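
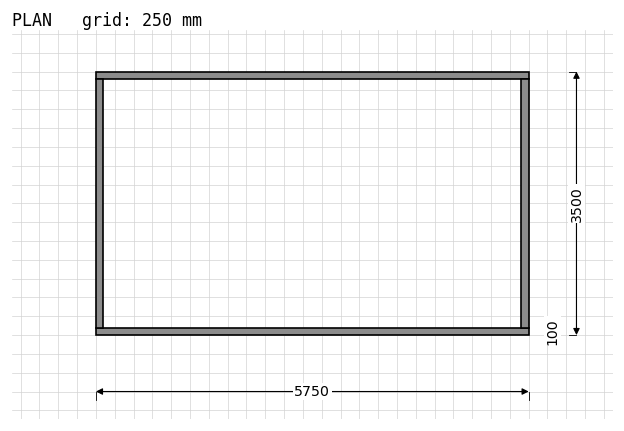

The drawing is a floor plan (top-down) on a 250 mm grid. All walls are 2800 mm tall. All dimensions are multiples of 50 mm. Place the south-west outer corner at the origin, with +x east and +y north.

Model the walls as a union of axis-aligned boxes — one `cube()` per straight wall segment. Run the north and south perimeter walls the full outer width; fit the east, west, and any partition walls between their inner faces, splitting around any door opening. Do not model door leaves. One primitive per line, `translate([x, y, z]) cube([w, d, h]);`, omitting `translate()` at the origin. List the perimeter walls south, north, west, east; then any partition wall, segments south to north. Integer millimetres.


cube([5750, 100, 2800]);
translate([0, 3400, 0]) cube([5750, 100, 2800]);
translate([0, 100, 0]) cube([100, 3300, 2800]);
translate([5650, 100, 0]) cube([100, 3300, 2800]);


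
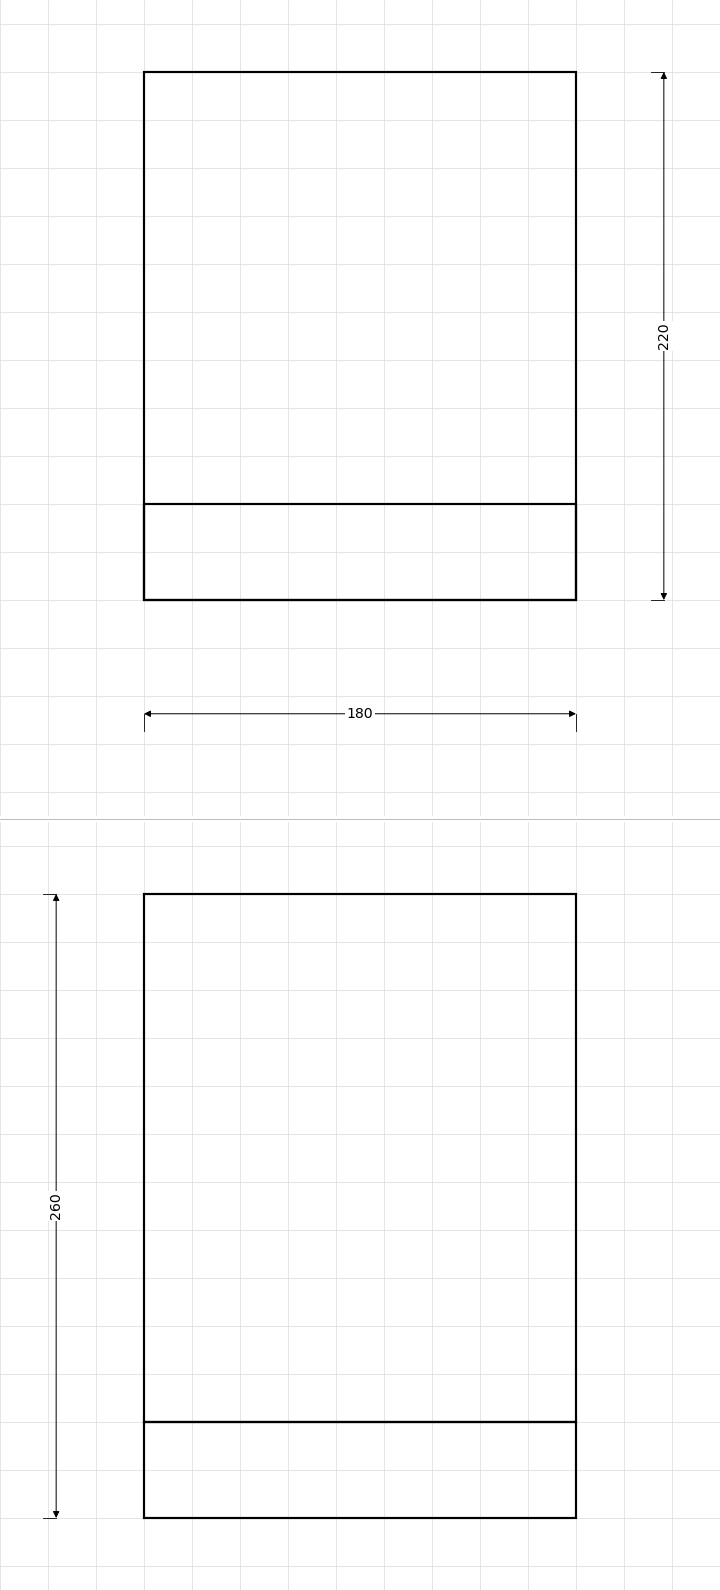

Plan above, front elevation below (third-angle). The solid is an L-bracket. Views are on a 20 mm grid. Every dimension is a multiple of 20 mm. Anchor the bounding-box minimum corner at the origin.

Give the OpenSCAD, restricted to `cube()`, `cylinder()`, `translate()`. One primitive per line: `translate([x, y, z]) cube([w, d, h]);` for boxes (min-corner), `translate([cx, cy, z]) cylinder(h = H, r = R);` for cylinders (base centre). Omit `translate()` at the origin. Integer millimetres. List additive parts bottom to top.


cube([180, 220, 40]);
translate([0, 0, 40]) cube([180, 40, 220]);


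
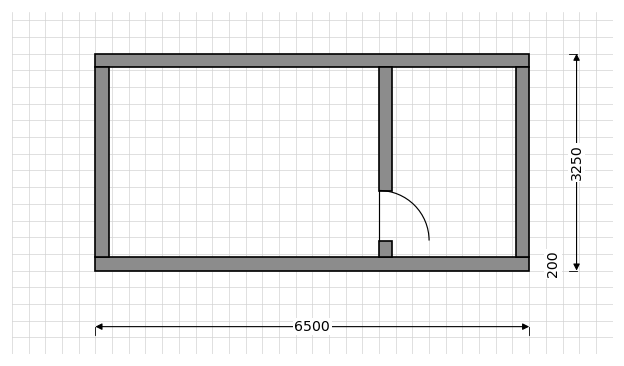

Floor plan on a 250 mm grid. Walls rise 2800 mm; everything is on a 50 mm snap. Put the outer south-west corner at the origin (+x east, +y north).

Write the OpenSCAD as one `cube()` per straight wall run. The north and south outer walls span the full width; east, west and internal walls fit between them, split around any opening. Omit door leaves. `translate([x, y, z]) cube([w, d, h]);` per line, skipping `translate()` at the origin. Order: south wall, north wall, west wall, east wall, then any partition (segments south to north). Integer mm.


cube([6500, 200, 2800]);
translate([0, 3050, 0]) cube([6500, 200, 2800]);
translate([0, 200, 0]) cube([200, 2850, 2800]);
translate([6300, 200, 0]) cube([200, 2850, 2800]);
translate([4250, 200, 0]) cube([200, 250, 2800]);
translate([4250, 1200, 0]) cube([200, 1850, 2800]);


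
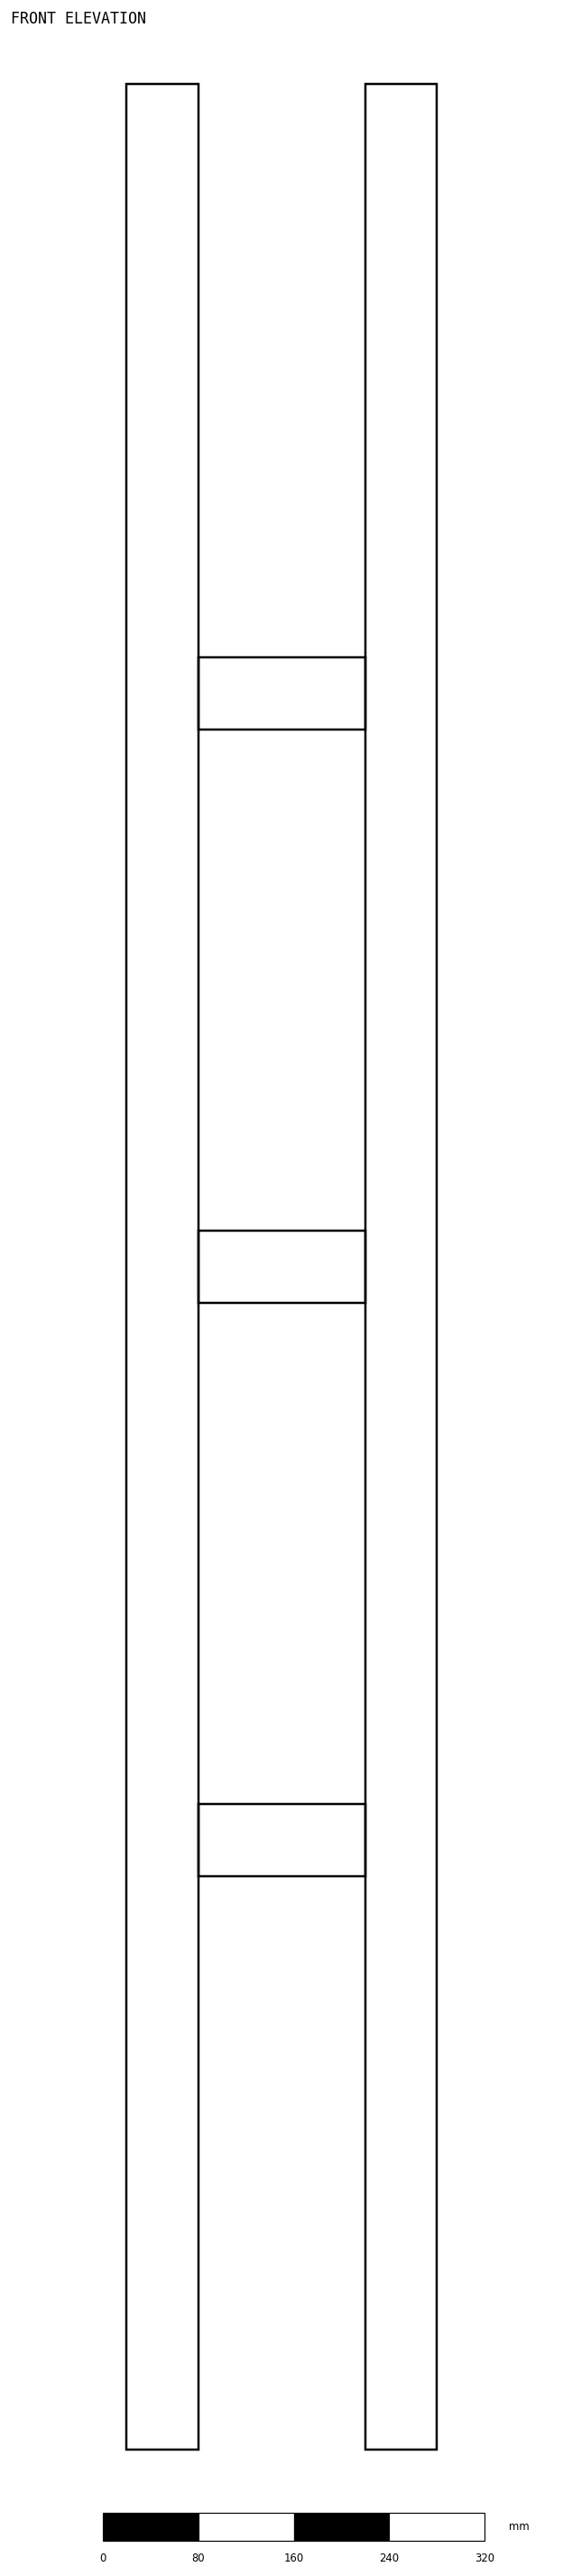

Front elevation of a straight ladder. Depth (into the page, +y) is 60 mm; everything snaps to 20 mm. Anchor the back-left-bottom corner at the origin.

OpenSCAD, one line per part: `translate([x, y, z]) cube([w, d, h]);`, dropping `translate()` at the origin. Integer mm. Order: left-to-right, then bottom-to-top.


cube([60, 60, 1980]);
translate([60, 0, 480]) cube([140, 60, 60]);
translate([60, 0, 960]) cube([140, 60, 60]);
translate([60, 0, 1440]) cube([140, 60, 60]);
translate([200, 0, 0]) cube([60, 60, 1980]);


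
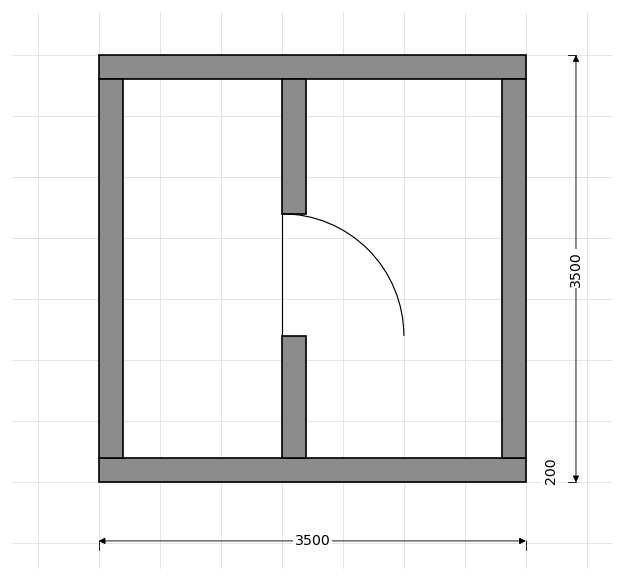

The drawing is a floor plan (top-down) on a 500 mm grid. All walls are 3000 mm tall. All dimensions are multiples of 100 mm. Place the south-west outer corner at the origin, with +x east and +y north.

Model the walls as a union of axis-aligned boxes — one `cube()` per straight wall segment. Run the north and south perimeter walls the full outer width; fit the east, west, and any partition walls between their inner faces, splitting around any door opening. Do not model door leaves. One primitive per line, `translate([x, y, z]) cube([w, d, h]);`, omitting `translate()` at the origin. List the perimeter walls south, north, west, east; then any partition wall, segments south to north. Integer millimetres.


cube([3500, 200, 3000]);
translate([0, 3300, 0]) cube([3500, 200, 3000]);
translate([0, 200, 0]) cube([200, 3100, 3000]);
translate([3300, 200, 0]) cube([200, 3100, 3000]);
translate([1500, 200, 0]) cube([200, 1000, 3000]);
translate([1500, 2200, 0]) cube([200, 1100, 3000]);


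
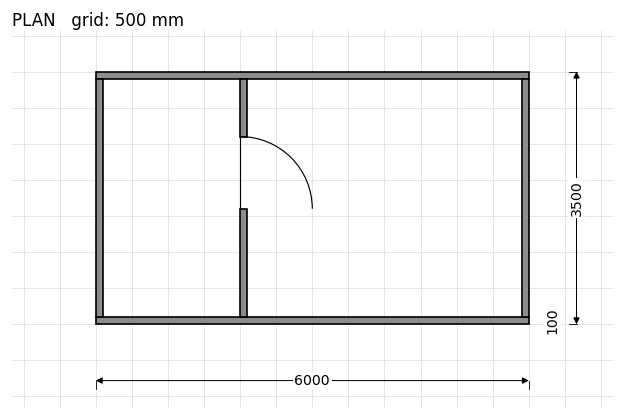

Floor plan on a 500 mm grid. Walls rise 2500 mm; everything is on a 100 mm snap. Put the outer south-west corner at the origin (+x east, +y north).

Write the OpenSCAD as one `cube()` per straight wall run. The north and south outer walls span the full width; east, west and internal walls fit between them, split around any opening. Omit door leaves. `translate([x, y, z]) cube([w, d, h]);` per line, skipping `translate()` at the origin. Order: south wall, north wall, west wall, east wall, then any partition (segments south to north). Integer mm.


cube([6000, 100, 2500]);
translate([0, 3400, 0]) cube([6000, 100, 2500]);
translate([0, 100, 0]) cube([100, 3300, 2500]);
translate([5900, 100, 0]) cube([100, 3300, 2500]);
translate([2000, 100, 0]) cube([100, 1500, 2500]);
translate([2000, 2600, 0]) cube([100, 800, 2500]);


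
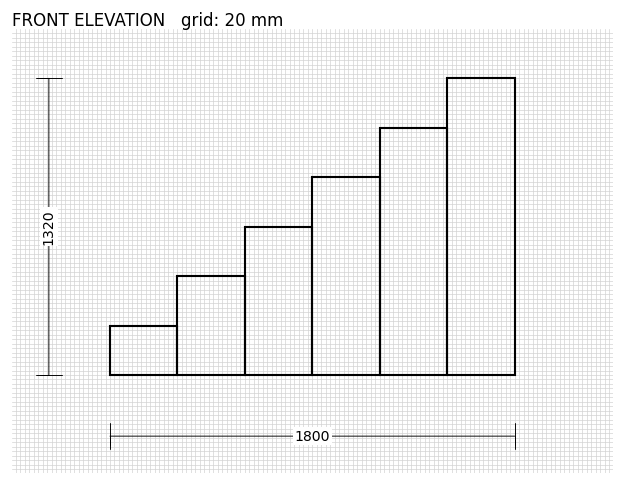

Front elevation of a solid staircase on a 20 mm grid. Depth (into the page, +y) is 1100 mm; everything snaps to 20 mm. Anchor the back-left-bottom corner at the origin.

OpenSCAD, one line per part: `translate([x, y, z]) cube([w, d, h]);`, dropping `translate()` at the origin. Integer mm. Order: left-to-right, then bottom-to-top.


cube([300, 1100, 220]);
translate([300, 0, 0]) cube([300, 1100, 440]);
translate([600, 0, 0]) cube([300, 1100, 660]);
translate([900, 0, 0]) cube([300, 1100, 880]);
translate([1200, 0, 0]) cube([300, 1100, 1100]);
translate([1500, 0, 0]) cube([300, 1100, 1320]);


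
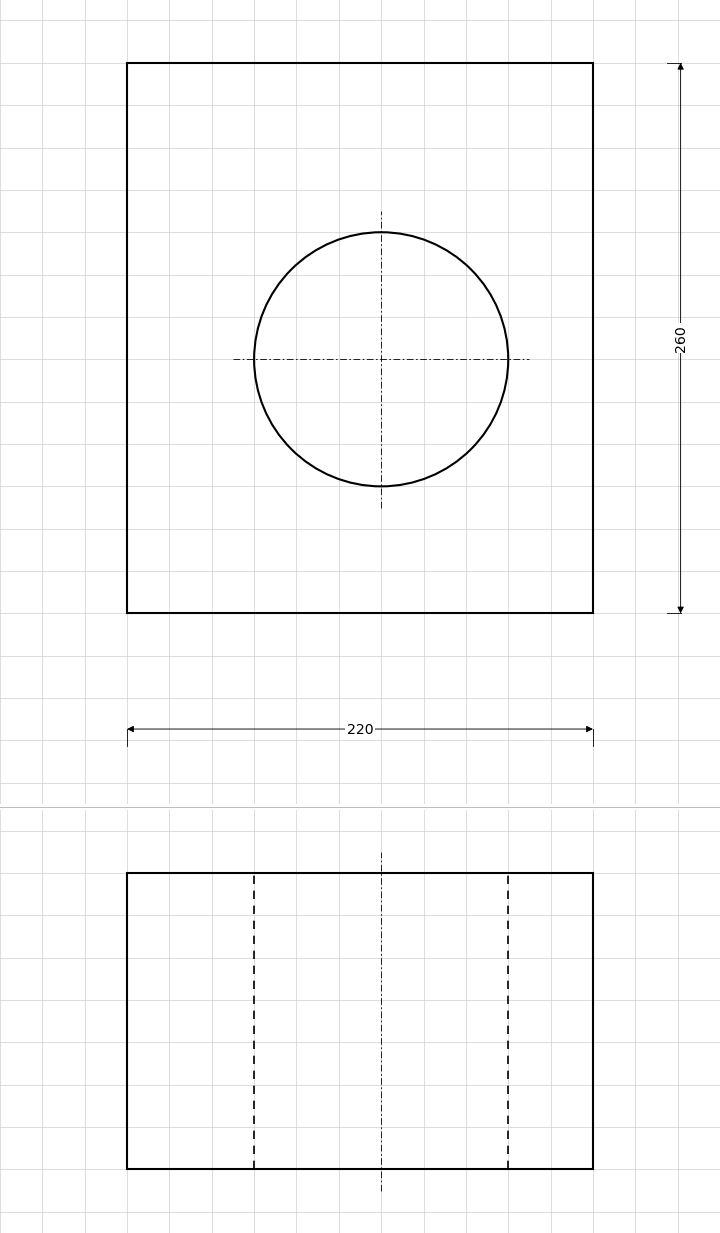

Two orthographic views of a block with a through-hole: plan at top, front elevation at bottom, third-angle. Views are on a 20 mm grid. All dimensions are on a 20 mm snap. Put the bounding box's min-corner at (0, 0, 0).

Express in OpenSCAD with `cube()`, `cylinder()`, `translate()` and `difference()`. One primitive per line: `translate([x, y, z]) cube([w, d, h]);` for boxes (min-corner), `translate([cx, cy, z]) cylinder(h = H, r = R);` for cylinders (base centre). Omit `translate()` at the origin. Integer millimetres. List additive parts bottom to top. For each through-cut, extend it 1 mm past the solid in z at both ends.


difference() {
  cube([220, 260, 140]);
  translate([120, 120, -1]) cylinder(h = 142, r = 60);
}


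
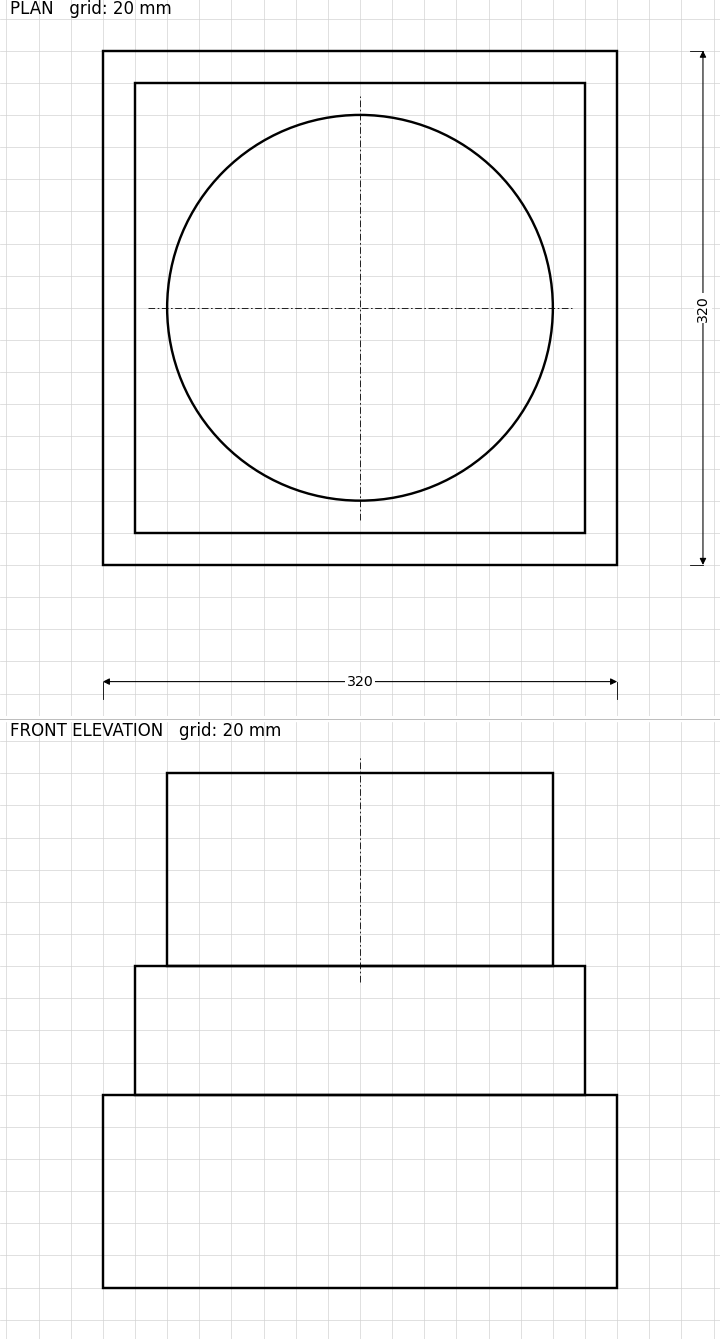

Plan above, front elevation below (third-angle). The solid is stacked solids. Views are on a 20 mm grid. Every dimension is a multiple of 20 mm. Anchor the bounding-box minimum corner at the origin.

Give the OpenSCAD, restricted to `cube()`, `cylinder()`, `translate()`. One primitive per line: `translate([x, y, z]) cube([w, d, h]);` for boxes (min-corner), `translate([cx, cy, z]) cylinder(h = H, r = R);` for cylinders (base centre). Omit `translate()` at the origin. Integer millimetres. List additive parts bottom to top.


cube([320, 320, 120]);
translate([20, 20, 120]) cube([280, 280, 80]);
translate([160, 160, 200]) cylinder(h = 120, r = 120);


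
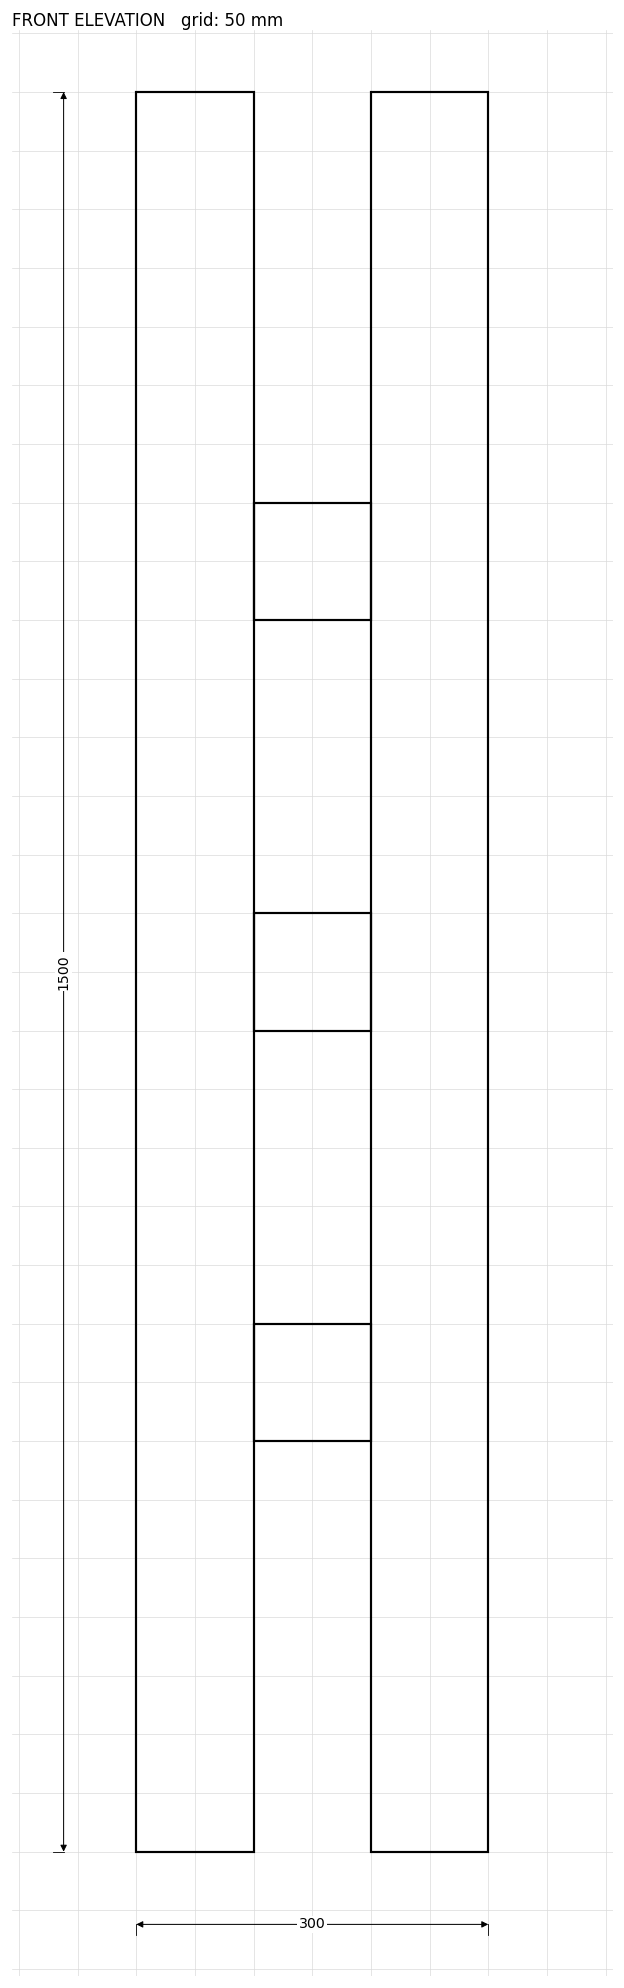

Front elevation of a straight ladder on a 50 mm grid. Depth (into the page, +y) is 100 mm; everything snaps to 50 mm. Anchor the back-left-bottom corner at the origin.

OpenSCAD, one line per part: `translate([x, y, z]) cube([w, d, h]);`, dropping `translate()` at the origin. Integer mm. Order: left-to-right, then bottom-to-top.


cube([100, 100, 1500]);
translate([100, 0, 350]) cube([100, 100, 100]);
translate([100, 0, 700]) cube([100, 100, 100]);
translate([100, 0, 1050]) cube([100, 100, 100]);
translate([200, 0, 0]) cube([100, 100, 1500]);


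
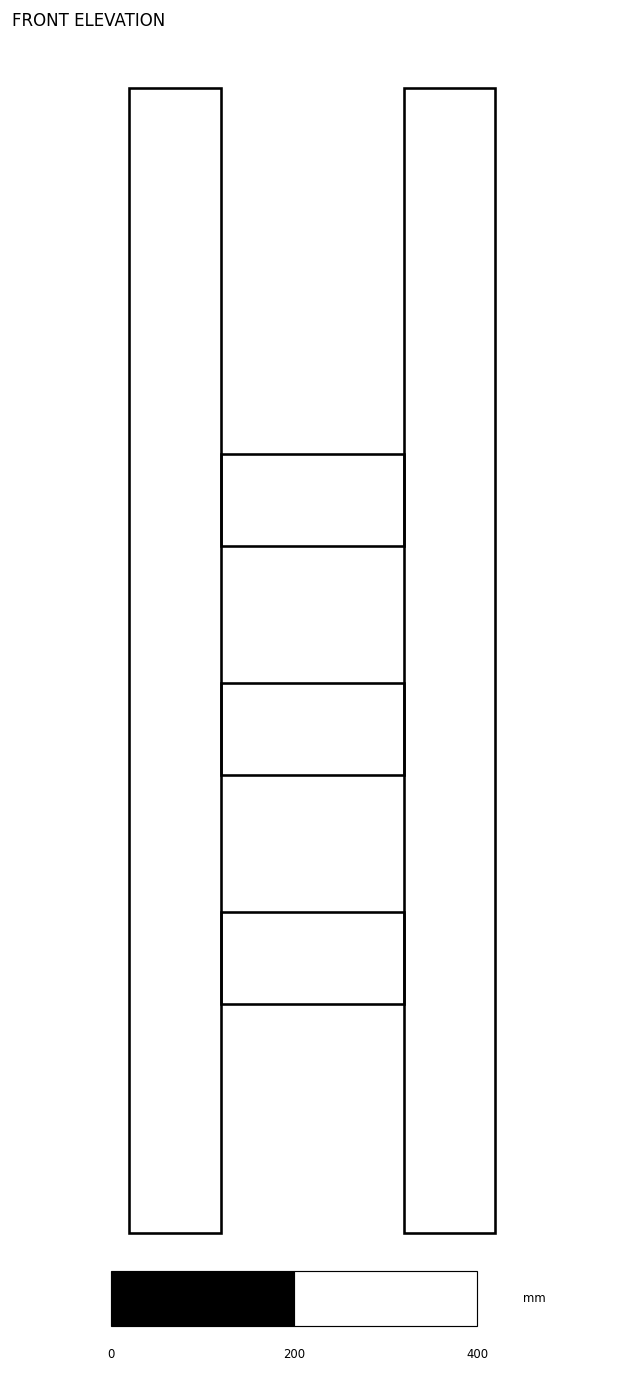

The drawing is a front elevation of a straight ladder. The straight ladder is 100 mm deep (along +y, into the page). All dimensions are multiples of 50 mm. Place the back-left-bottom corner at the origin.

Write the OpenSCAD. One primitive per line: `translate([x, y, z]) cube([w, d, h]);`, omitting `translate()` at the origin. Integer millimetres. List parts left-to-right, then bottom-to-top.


cube([100, 100, 1250]);
translate([100, 0, 250]) cube([200, 100, 100]);
translate([100, 0, 500]) cube([200, 100, 100]);
translate([100, 0, 750]) cube([200, 100, 100]);
translate([300, 0, 0]) cube([100, 100, 1250]);


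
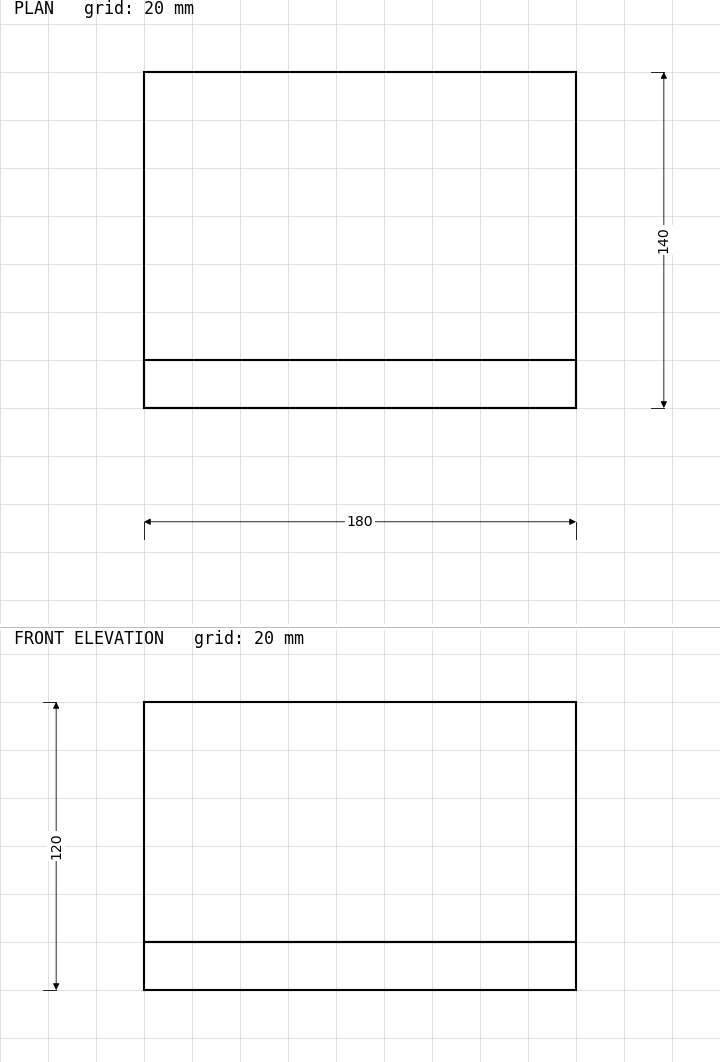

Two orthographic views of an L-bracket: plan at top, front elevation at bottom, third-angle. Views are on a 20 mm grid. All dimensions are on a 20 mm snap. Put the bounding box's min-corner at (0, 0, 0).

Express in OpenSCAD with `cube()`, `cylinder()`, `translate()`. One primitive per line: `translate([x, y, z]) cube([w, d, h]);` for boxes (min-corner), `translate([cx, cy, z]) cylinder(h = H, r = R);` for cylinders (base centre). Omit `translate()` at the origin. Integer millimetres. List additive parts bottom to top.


cube([180, 140, 20]);
translate([0, 0, 20]) cube([180, 20, 100]);


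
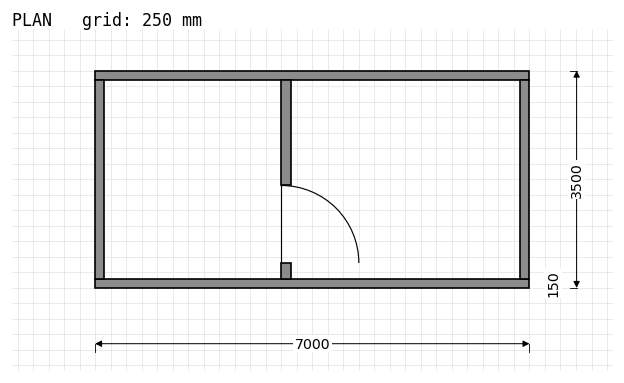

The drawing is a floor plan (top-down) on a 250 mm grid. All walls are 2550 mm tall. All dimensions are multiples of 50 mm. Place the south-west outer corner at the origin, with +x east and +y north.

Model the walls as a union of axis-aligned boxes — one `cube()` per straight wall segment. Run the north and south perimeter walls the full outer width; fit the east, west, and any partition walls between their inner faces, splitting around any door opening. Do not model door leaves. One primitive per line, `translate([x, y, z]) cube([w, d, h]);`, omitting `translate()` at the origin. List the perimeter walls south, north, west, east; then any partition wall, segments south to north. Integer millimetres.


cube([7000, 150, 2550]);
translate([0, 3350, 0]) cube([7000, 150, 2550]);
translate([0, 150, 0]) cube([150, 3200, 2550]);
translate([6850, 150, 0]) cube([150, 3200, 2550]);
translate([3000, 150, 0]) cube([150, 250, 2550]);
translate([3000, 1650, 0]) cube([150, 1700, 2550]);


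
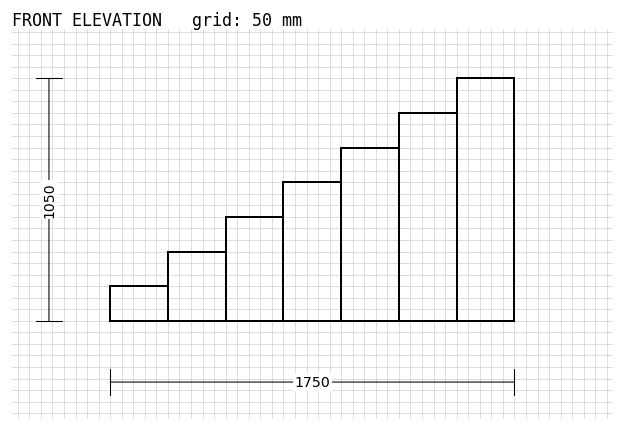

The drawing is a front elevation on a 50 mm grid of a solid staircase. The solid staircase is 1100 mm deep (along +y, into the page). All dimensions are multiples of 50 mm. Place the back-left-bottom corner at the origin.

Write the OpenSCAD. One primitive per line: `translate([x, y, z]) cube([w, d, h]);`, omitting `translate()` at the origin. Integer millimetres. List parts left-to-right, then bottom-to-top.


cube([250, 1100, 150]);
translate([250, 0, 0]) cube([250, 1100, 300]);
translate([500, 0, 0]) cube([250, 1100, 450]);
translate([750, 0, 0]) cube([250, 1100, 600]);
translate([1000, 0, 0]) cube([250, 1100, 750]);
translate([1250, 0, 0]) cube([250, 1100, 900]);
translate([1500, 0, 0]) cube([250, 1100, 1050]);


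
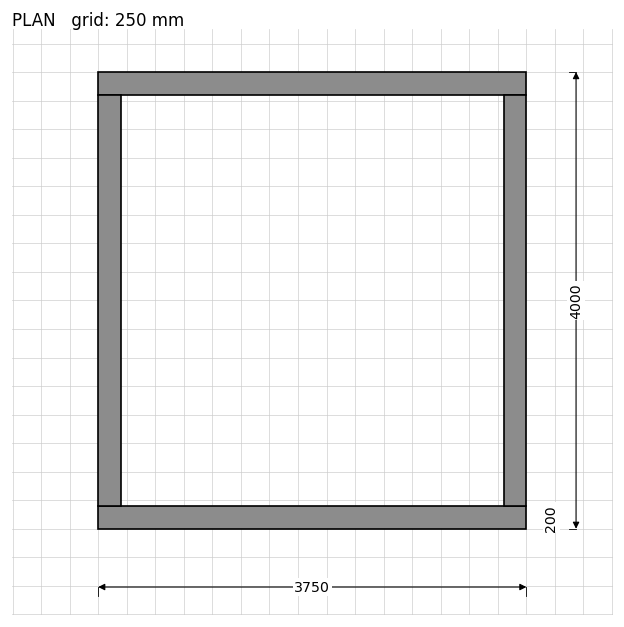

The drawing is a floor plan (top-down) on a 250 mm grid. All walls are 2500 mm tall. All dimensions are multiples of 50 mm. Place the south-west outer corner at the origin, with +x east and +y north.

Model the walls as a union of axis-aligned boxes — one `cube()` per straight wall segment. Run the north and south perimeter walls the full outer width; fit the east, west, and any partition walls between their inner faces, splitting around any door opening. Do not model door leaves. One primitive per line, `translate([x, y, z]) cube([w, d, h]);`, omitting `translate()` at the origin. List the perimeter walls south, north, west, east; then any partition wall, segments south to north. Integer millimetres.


cube([3750, 200, 2500]);
translate([0, 3800, 0]) cube([3750, 200, 2500]);
translate([0, 200, 0]) cube([200, 3600, 2500]);
translate([3550, 200, 0]) cube([200, 3600, 2500]);


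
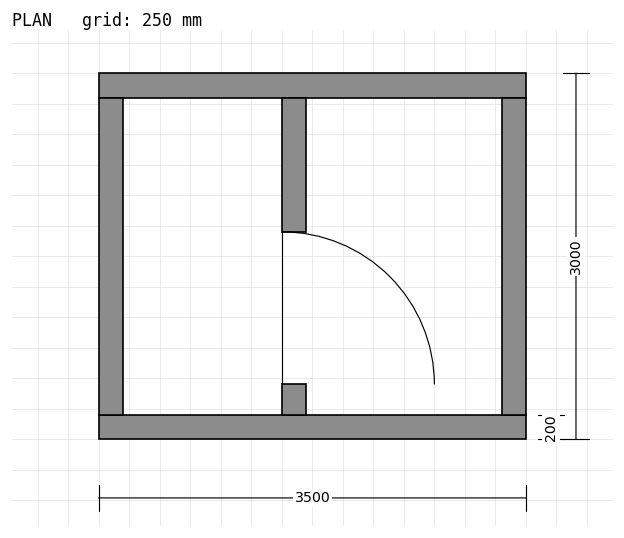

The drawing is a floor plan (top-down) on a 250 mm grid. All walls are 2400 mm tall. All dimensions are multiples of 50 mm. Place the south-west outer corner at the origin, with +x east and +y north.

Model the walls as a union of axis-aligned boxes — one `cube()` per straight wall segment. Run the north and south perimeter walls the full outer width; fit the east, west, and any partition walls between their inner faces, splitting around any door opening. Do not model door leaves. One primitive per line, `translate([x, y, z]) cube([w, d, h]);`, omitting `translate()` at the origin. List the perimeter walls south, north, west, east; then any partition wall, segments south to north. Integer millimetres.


cube([3500, 200, 2400]);
translate([0, 2800, 0]) cube([3500, 200, 2400]);
translate([0, 200, 0]) cube([200, 2600, 2400]);
translate([3300, 200, 0]) cube([200, 2600, 2400]);
translate([1500, 200, 0]) cube([200, 250, 2400]);
translate([1500, 1700, 0]) cube([200, 1100, 2400]);


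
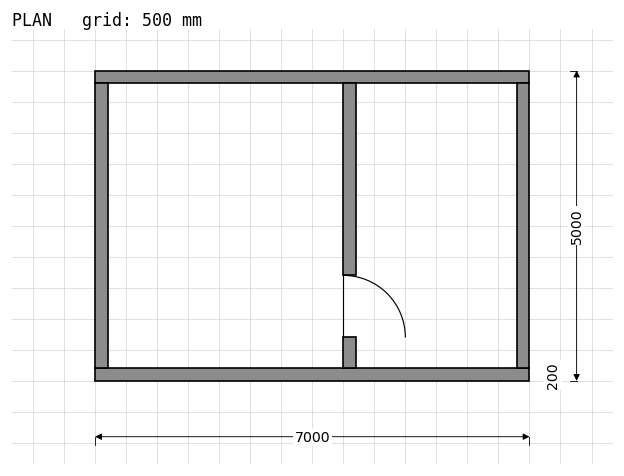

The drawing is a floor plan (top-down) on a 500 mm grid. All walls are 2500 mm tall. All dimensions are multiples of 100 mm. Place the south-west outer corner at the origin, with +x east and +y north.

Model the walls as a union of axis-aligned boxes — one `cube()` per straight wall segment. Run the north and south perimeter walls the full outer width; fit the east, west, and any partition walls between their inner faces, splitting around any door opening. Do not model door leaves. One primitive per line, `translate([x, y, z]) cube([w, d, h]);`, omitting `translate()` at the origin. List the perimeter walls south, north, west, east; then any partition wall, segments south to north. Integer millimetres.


cube([7000, 200, 2500]);
translate([0, 4800, 0]) cube([7000, 200, 2500]);
translate([0, 200, 0]) cube([200, 4600, 2500]);
translate([6800, 200, 0]) cube([200, 4600, 2500]);
translate([4000, 200, 0]) cube([200, 500, 2500]);
translate([4000, 1700, 0]) cube([200, 3100, 2500]);


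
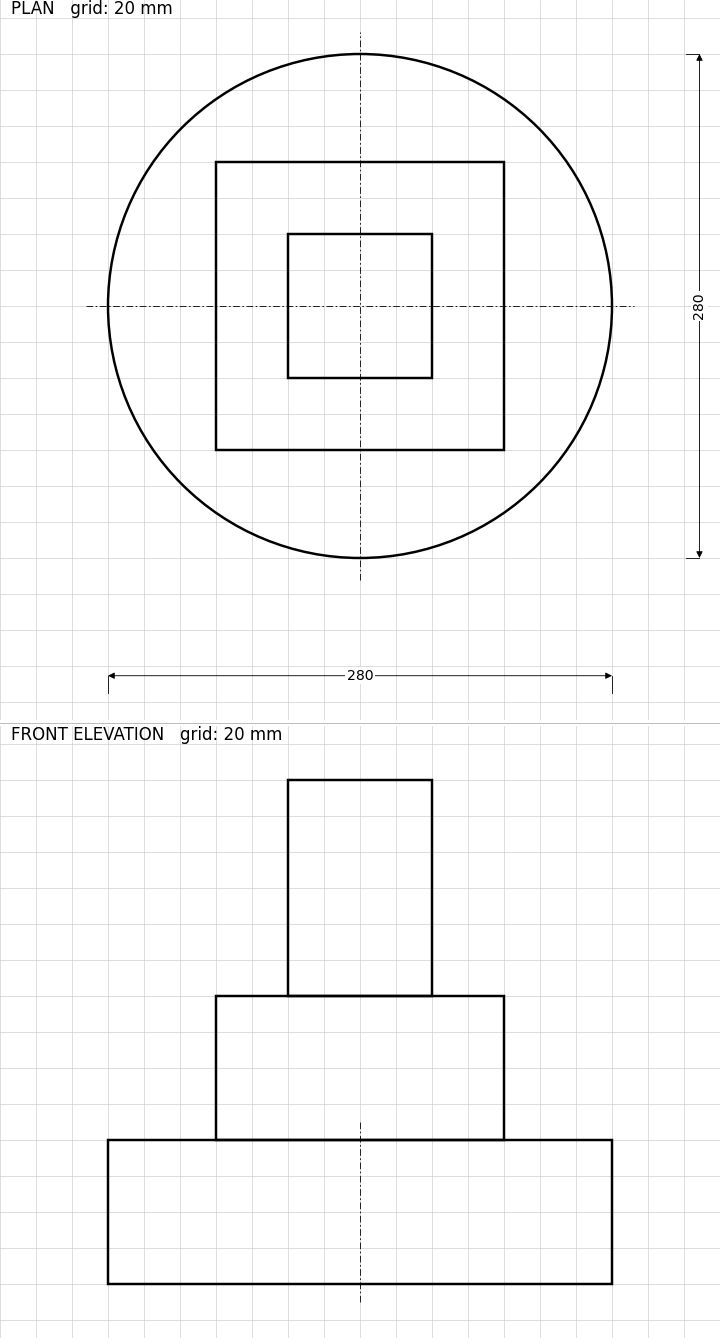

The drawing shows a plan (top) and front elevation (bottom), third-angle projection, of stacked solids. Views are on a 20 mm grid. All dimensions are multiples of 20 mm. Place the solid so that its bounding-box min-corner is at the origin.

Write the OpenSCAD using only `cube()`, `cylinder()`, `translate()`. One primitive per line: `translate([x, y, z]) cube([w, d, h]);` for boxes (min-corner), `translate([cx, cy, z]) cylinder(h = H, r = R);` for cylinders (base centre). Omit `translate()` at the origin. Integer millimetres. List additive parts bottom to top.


translate([140, 140, 0]) cylinder(h = 80, r = 140);
translate([60, 60, 80]) cube([160, 160, 80]);
translate([100, 100, 160]) cube([80, 80, 120]);


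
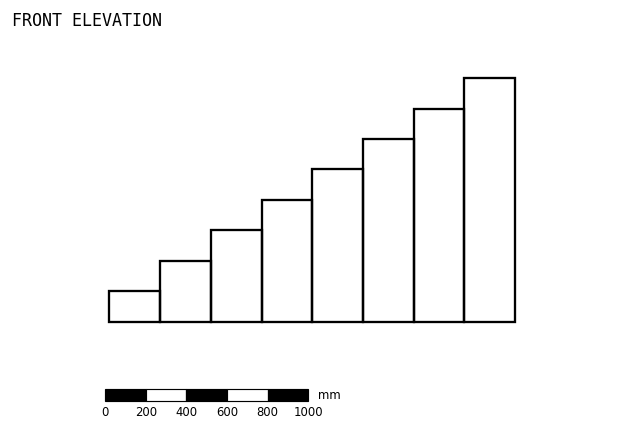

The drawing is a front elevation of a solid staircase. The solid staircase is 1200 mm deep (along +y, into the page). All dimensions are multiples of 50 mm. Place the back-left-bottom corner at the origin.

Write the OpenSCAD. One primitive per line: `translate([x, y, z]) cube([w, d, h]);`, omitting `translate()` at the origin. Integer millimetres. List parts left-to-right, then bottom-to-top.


cube([250, 1200, 150]);
translate([250, 0, 0]) cube([250, 1200, 300]);
translate([500, 0, 0]) cube([250, 1200, 450]);
translate([750, 0, 0]) cube([250, 1200, 600]);
translate([1000, 0, 0]) cube([250, 1200, 750]);
translate([1250, 0, 0]) cube([250, 1200, 900]);
translate([1500, 0, 0]) cube([250, 1200, 1050]);
translate([1750, 0, 0]) cube([250, 1200, 1200]);


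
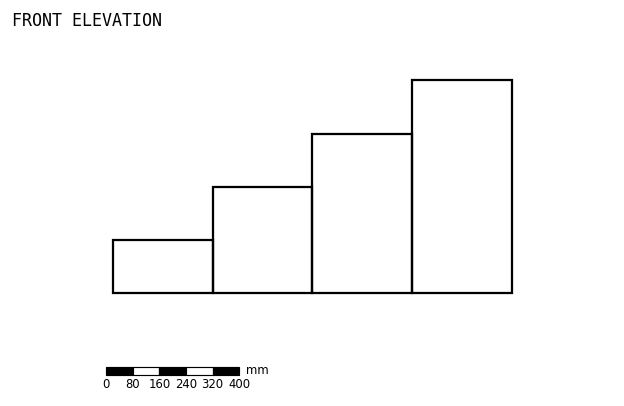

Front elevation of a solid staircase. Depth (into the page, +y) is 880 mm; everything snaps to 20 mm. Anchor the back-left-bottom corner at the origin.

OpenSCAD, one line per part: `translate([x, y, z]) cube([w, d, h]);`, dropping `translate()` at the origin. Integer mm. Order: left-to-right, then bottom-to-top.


cube([300, 880, 160]);
translate([300, 0, 0]) cube([300, 880, 320]);
translate([600, 0, 0]) cube([300, 880, 480]);
translate([900, 0, 0]) cube([300, 880, 640]);


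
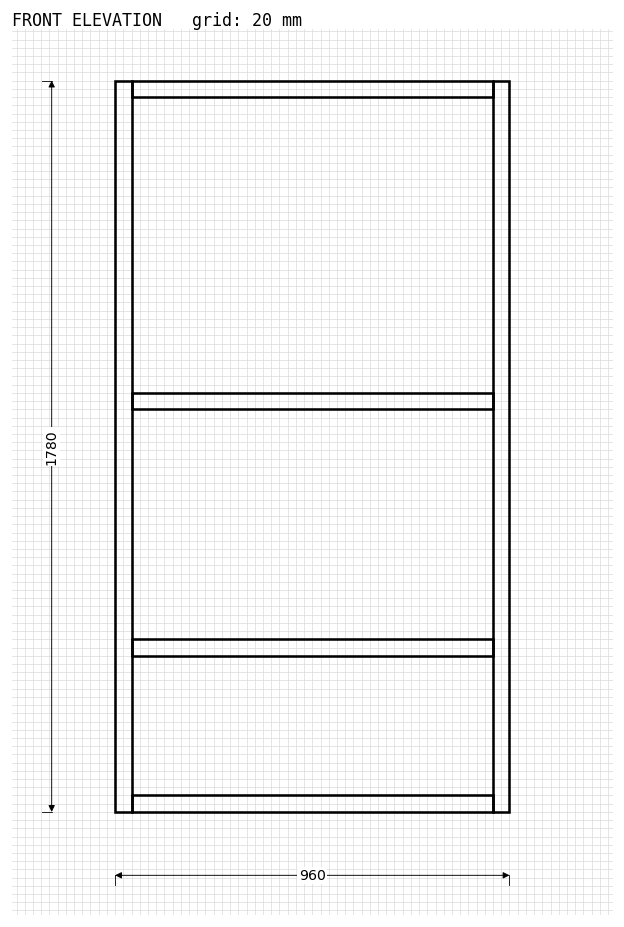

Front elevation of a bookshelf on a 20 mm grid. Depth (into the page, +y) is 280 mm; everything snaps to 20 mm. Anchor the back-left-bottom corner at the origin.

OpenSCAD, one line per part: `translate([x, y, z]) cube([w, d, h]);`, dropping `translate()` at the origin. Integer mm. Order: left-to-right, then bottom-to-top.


cube([40, 280, 1780]);
translate([40, 0, 0]) cube([880, 280, 40]);
translate([40, 0, 380]) cube([880, 280, 40]);
translate([40, 0, 980]) cube([880, 280, 40]);
translate([40, 0, 1740]) cube([880, 280, 40]);
translate([920, 0, 0]) cube([40, 280, 1780]);


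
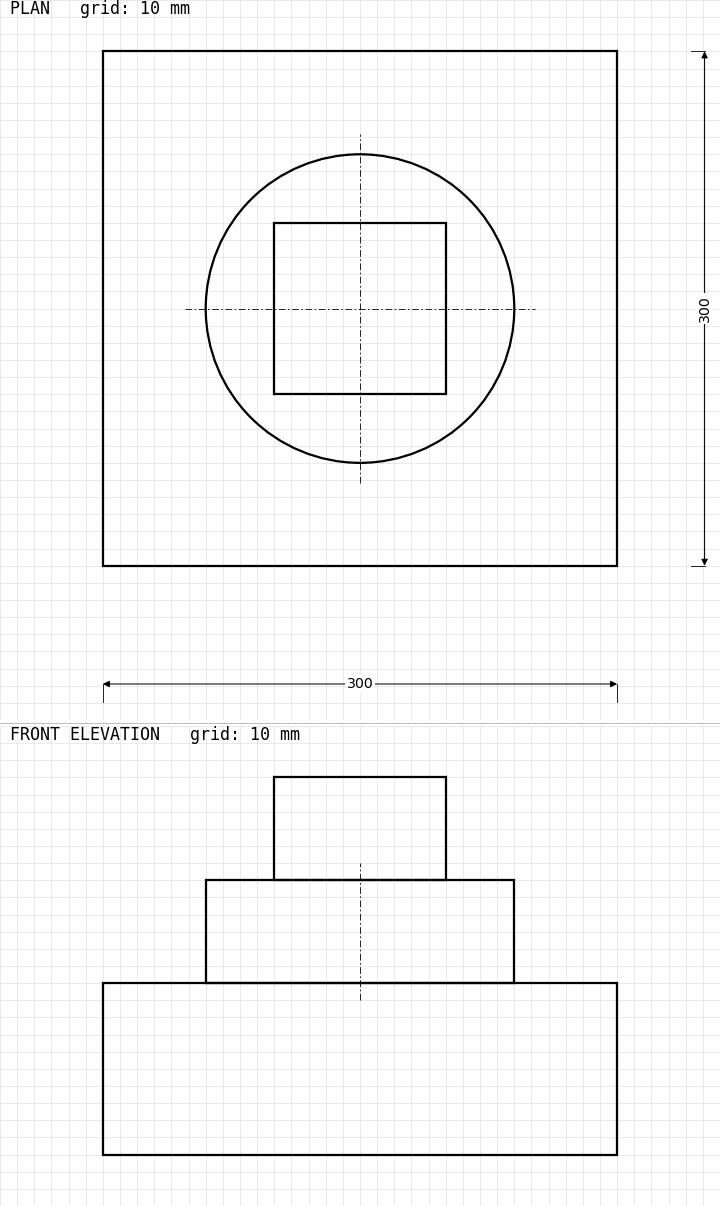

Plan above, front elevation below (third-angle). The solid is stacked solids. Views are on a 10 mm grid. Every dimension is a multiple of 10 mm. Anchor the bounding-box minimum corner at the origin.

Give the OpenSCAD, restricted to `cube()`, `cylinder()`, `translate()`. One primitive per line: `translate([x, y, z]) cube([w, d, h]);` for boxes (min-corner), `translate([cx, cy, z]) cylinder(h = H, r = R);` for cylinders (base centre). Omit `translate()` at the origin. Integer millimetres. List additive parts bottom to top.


cube([300, 300, 100]);
translate([150, 150, 100]) cylinder(h = 60, r = 90);
translate([100, 100, 160]) cube([100, 100, 60]);


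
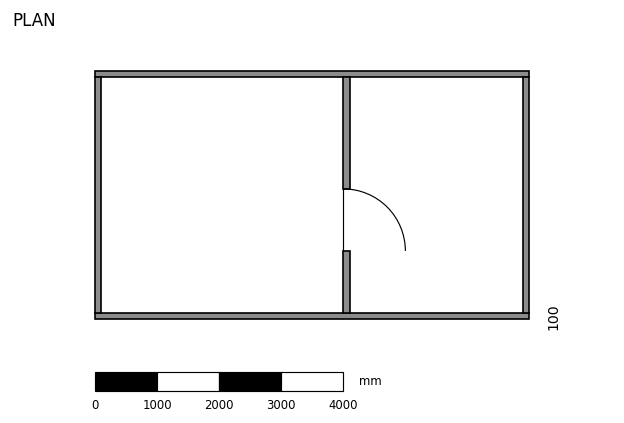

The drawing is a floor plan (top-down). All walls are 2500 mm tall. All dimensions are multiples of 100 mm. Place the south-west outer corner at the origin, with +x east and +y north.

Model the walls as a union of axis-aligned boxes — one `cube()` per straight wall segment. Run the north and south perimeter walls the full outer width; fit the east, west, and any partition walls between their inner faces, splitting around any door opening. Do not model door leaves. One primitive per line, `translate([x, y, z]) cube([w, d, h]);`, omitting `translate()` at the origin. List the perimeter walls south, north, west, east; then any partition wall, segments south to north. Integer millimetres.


cube([7000, 100, 2500]);
translate([0, 3900, 0]) cube([7000, 100, 2500]);
translate([0, 100, 0]) cube([100, 3800, 2500]);
translate([6900, 100, 0]) cube([100, 3800, 2500]);
translate([4000, 100, 0]) cube([100, 1000, 2500]);
translate([4000, 2100, 0]) cube([100, 1800, 2500]);


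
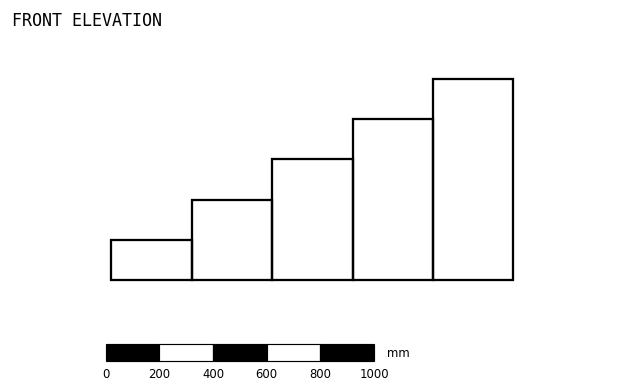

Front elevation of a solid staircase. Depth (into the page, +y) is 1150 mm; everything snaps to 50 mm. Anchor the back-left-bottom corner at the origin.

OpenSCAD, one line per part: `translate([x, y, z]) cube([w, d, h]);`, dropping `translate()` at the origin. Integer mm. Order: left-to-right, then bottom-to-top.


cube([300, 1150, 150]);
translate([300, 0, 0]) cube([300, 1150, 300]);
translate([600, 0, 0]) cube([300, 1150, 450]);
translate([900, 0, 0]) cube([300, 1150, 600]);
translate([1200, 0, 0]) cube([300, 1150, 750]);


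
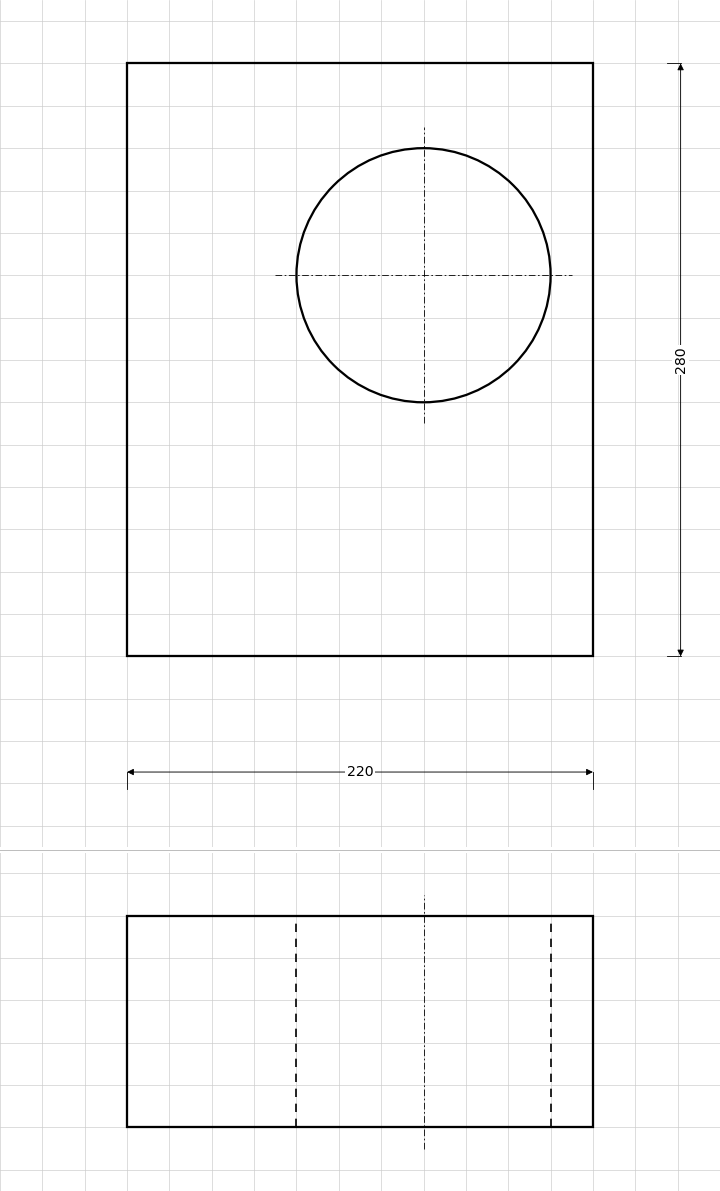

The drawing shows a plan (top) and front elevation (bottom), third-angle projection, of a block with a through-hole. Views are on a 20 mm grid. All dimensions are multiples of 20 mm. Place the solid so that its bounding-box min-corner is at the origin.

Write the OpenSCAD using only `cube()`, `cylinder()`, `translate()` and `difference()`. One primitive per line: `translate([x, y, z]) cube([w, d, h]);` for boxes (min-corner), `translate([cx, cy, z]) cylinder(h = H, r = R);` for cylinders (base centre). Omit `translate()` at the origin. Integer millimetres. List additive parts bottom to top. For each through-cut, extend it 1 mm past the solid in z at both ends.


difference() {
  cube([220, 280, 100]);
  translate([140, 180, -1]) cylinder(h = 102, r = 60);
}


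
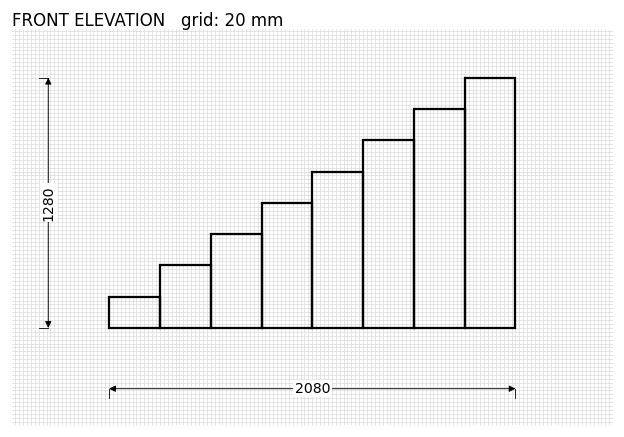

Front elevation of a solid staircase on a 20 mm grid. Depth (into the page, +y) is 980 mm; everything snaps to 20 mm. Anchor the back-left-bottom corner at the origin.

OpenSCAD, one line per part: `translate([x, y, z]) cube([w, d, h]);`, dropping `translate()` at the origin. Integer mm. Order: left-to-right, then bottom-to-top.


cube([260, 980, 160]);
translate([260, 0, 0]) cube([260, 980, 320]);
translate([520, 0, 0]) cube([260, 980, 480]);
translate([780, 0, 0]) cube([260, 980, 640]);
translate([1040, 0, 0]) cube([260, 980, 800]);
translate([1300, 0, 0]) cube([260, 980, 960]);
translate([1560, 0, 0]) cube([260, 980, 1120]);
translate([1820, 0, 0]) cube([260, 980, 1280]);


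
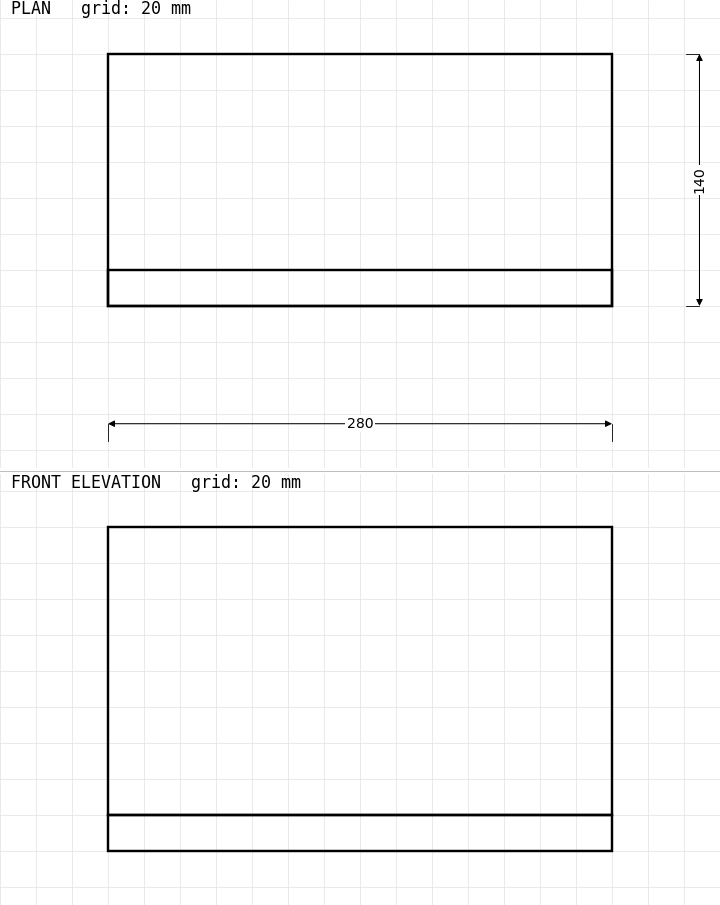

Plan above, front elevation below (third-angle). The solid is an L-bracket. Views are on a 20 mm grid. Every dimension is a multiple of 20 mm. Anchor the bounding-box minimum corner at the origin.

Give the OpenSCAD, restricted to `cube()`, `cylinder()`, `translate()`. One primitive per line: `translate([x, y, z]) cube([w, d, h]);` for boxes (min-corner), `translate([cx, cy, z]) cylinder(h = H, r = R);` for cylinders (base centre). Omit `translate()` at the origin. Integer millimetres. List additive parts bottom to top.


cube([280, 140, 20]);
translate([0, 0, 20]) cube([280, 20, 160]);


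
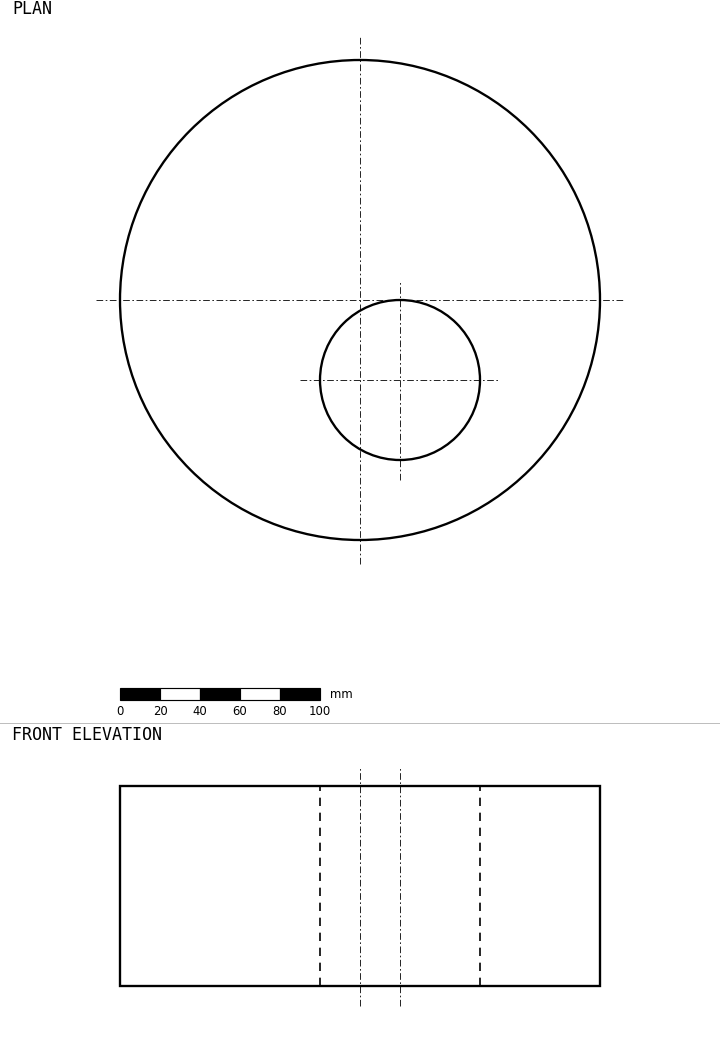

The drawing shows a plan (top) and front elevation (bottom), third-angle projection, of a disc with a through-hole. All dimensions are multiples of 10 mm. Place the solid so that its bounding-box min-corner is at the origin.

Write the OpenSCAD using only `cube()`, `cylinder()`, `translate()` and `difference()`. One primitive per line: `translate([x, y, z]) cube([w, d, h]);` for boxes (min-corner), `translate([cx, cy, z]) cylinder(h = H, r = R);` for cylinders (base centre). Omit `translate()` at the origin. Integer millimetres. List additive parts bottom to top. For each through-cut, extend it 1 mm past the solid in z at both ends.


difference() {
  translate([120, 120, 0]) cylinder(h = 100, r = 120);
  translate([140, 80, -1]) cylinder(h = 102, r = 40);
}


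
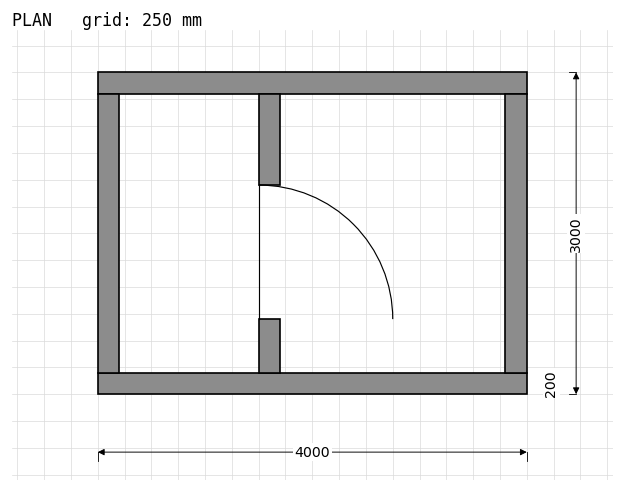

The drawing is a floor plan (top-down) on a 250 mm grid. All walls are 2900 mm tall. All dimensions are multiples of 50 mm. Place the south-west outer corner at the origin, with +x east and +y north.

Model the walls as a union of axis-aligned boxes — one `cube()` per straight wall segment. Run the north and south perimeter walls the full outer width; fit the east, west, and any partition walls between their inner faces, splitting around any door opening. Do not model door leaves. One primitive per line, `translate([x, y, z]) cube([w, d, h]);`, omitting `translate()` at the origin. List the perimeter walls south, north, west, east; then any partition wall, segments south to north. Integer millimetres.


cube([4000, 200, 2900]);
translate([0, 2800, 0]) cube([4000, 200, 2900]);
translate([0, 200, 0]) cube([200, 2600, 2900]);
translate([3800, 200, 0]) cube([200, 2600, 2900]);
translate([1500, 200, 0]) cube([200, 500, 2900]);
translate([1500, 1950, 0]) cube([200, 850, 2900]);


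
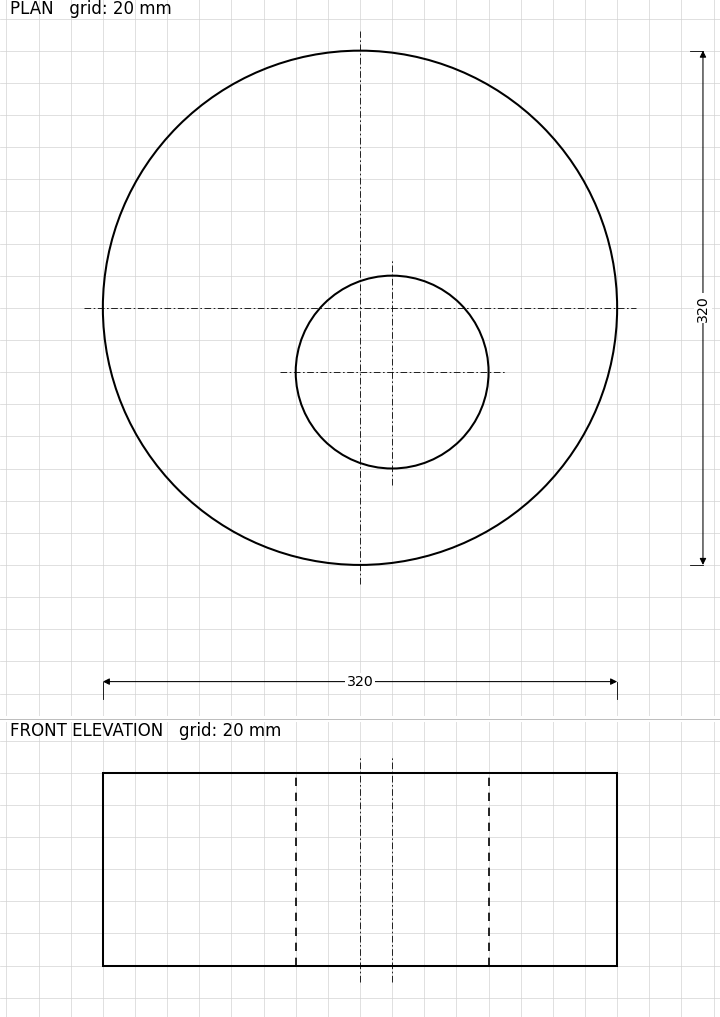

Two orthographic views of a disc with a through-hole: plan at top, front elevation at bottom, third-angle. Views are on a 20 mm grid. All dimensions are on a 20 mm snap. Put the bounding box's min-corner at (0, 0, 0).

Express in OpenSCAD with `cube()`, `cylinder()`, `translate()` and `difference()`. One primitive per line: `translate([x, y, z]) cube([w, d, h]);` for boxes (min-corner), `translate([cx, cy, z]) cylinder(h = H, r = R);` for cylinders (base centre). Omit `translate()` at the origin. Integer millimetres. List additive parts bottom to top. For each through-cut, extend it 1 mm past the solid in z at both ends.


difference() {
  translate([160, 160, 0]) cylinder(h = 120, r = 160);
  translate([180, 120, -1]) cylinder(h = 122, r = 60);
}


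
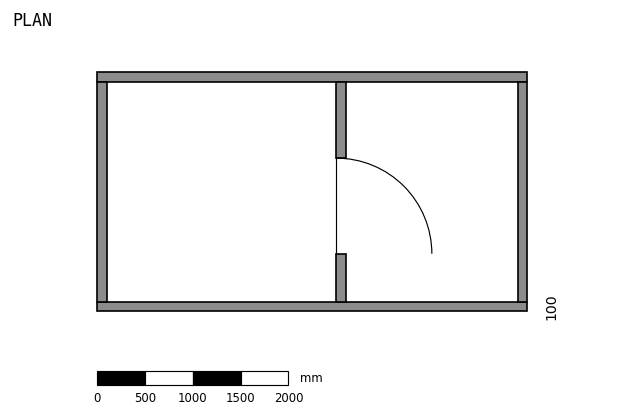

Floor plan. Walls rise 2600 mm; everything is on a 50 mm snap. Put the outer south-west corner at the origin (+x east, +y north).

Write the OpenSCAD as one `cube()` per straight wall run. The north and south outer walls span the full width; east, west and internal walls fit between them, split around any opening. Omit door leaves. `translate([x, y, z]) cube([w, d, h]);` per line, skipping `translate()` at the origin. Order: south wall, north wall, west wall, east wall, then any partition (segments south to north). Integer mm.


cube([4500, 100, 2600]);
translate([0, 2400, 0]) cube([4500, 100, 2600]);
translate([0, 100, 0]) cube([100, 2300, 2600]);
translate([4400, 100, 0]) cube([100, 2300, 2600]);
translate([2500, 100, 0]) cube([100, 500, 2600]);
translate([2500, 1600, 0]) cube([100, 800, 2600]);


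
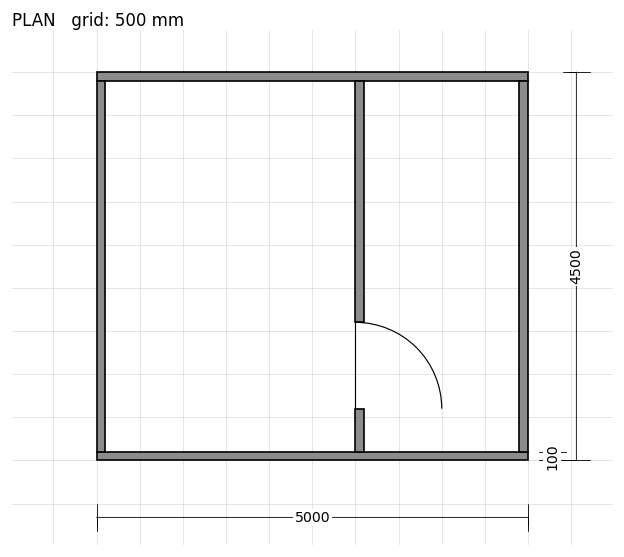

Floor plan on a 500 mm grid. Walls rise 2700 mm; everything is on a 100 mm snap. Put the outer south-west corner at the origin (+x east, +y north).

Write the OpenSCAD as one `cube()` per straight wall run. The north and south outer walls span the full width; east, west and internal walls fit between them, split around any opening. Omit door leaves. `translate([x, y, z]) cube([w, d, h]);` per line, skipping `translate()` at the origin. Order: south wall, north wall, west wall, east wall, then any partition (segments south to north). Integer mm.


cube([5000, 100, 2700]);
translate([0, 4400, 0]) cube([5000, 100, 2700]);
translate([0, 100, 0]) cube([100, 4300, 2700]);
translate([4900, 100, 0]) cube([100, 4300, 2700]);
translate([3000, 100, 0]) cube([100, 500, 2700]);
translate([3000, 1600, 0]) cube([100, 2800, 2700]);


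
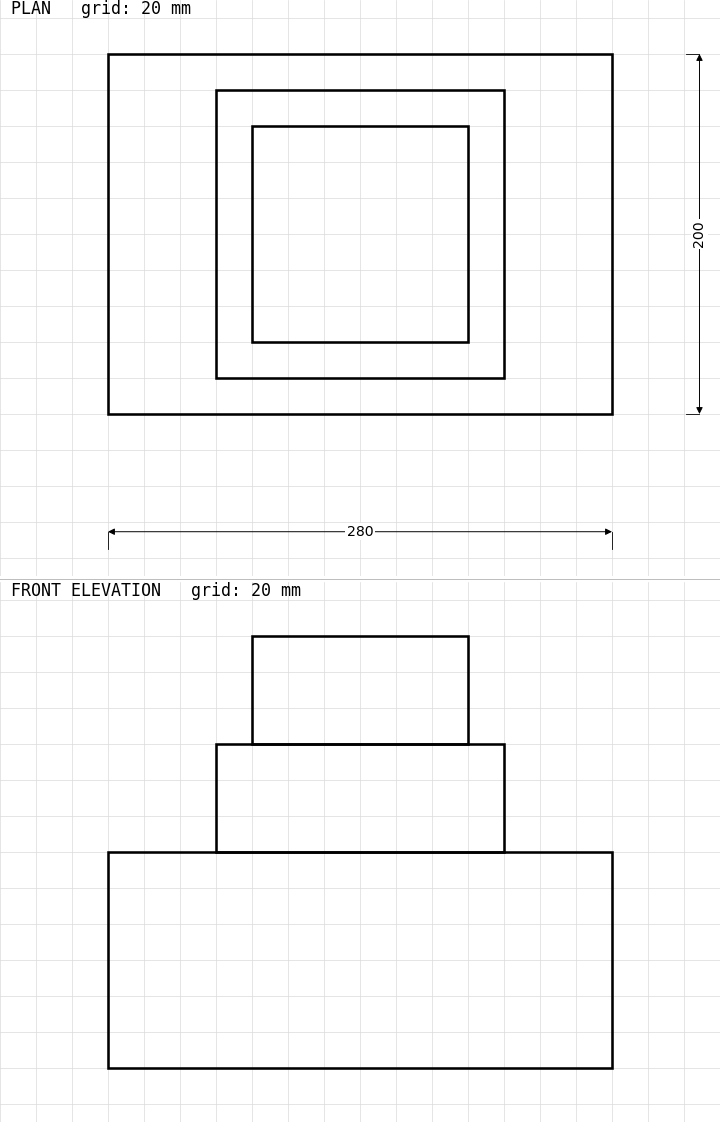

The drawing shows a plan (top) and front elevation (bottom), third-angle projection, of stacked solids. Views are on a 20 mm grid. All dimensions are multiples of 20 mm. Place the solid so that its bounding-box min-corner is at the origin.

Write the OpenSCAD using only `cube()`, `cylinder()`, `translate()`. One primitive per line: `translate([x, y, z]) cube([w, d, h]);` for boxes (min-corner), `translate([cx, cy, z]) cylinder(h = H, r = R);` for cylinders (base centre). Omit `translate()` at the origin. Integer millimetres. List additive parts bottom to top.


cube([280, 200, 120]);
translate([60, 20, 120]) cube([160, 160, 60]);
translate([80, 40, 180]) cube([120, 120, 60]);


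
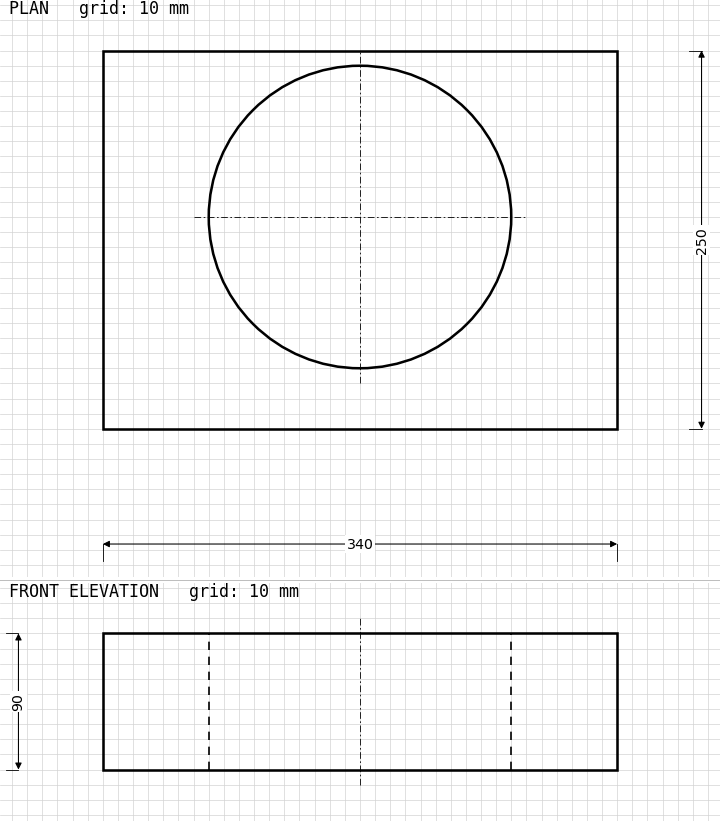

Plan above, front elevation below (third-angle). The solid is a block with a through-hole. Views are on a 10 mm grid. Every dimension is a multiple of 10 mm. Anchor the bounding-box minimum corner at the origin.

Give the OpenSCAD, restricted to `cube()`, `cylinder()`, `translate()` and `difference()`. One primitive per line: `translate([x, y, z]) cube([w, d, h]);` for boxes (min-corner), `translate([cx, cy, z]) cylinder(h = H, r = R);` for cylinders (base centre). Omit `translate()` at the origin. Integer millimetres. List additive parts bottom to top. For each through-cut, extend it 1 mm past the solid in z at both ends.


difference() {
  cube([340, 250, 90]);
  translate([170, 140, -1]) cylinder(h = 92, r = 100);
}


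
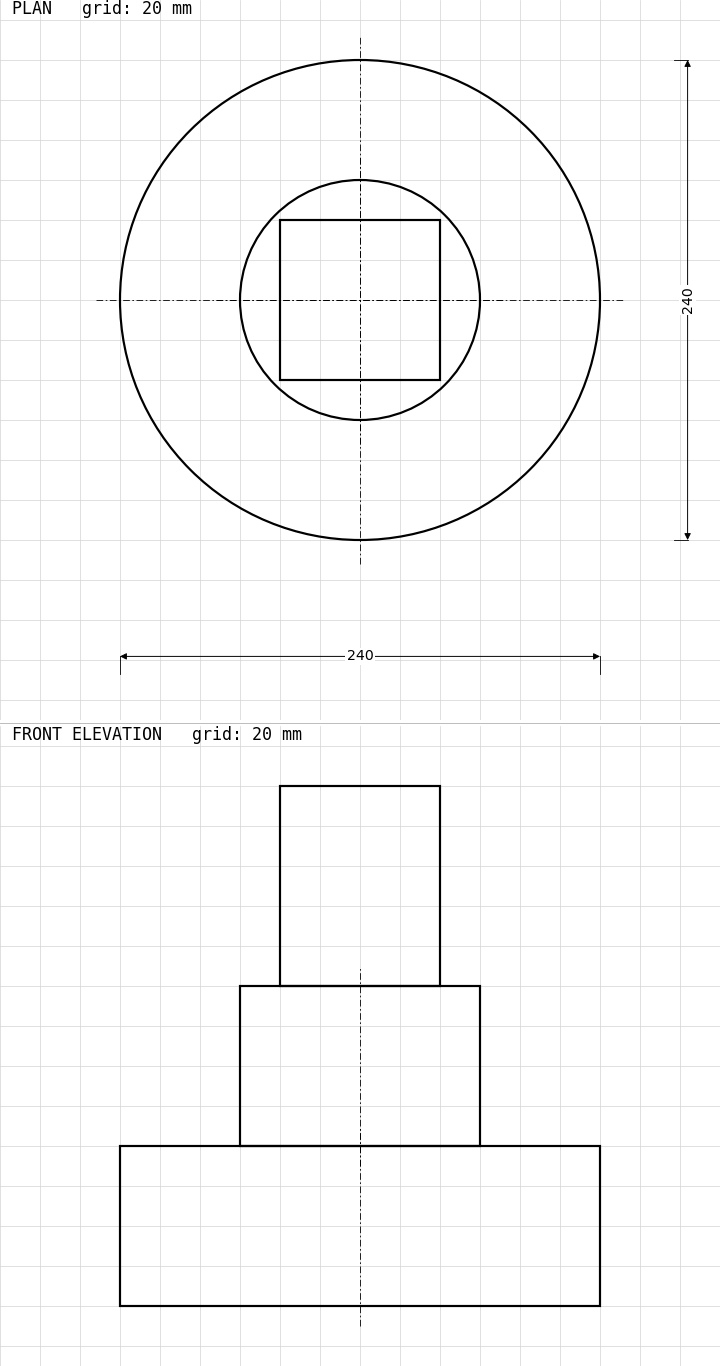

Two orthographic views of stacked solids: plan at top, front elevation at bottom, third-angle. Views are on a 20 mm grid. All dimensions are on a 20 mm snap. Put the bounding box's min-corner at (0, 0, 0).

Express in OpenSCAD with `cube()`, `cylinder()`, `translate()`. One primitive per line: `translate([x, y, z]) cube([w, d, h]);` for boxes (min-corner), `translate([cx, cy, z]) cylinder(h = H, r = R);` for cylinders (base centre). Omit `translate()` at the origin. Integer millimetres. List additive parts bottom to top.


translate([120, 120, 0]) cylinder(h = 80, r = 120);
translate([120, 120, 80]) cylinder(h = 80, r = 60);
translate([80, 80, 160]) cube([80, 80, 100]);


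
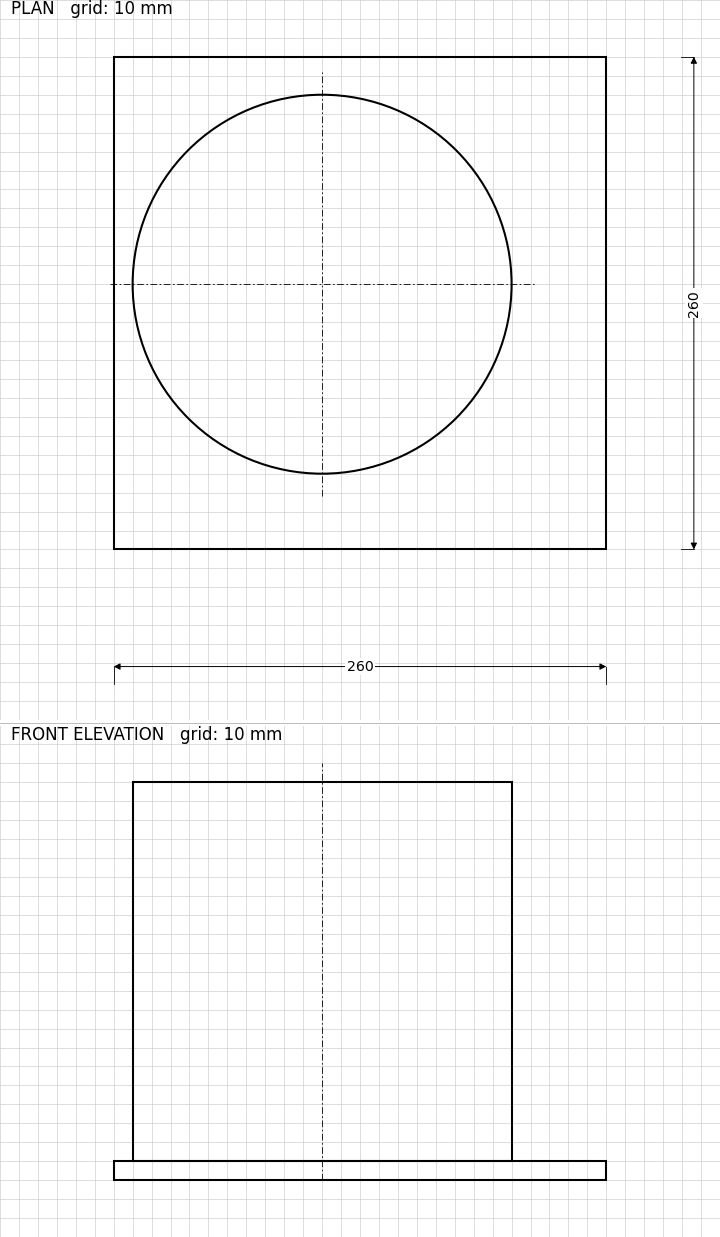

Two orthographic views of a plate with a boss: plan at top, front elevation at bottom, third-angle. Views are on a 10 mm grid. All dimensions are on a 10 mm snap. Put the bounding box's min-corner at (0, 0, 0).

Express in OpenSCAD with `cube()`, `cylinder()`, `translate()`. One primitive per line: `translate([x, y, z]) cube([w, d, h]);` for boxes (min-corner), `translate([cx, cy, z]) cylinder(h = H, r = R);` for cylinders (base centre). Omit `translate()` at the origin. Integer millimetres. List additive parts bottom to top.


cube([260, 260, 10]);
translate([110, 140, 10]) cylinder(h = 200, r = 100);


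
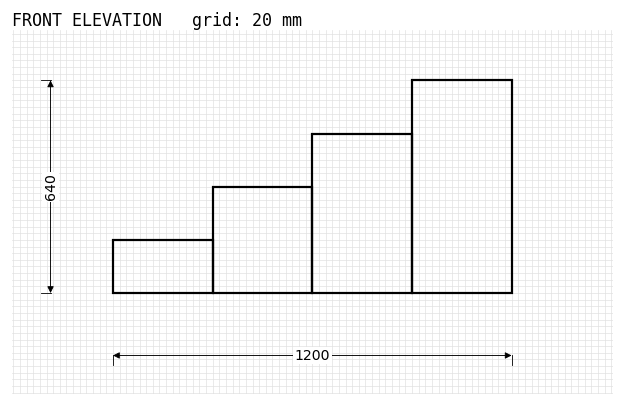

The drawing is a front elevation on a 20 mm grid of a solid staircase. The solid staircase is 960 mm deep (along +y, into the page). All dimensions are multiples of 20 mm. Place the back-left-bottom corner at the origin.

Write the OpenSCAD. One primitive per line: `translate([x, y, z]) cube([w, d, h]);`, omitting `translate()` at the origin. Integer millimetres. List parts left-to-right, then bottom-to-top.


cube([300, 960, 160]);
translate([300, 0, 0]) cube([300, 960, 320]);
translate([600, 0, 0]) cube([300, 960, 480]);
translate([900, 0, 0]) cube([300, 960, 640]);
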